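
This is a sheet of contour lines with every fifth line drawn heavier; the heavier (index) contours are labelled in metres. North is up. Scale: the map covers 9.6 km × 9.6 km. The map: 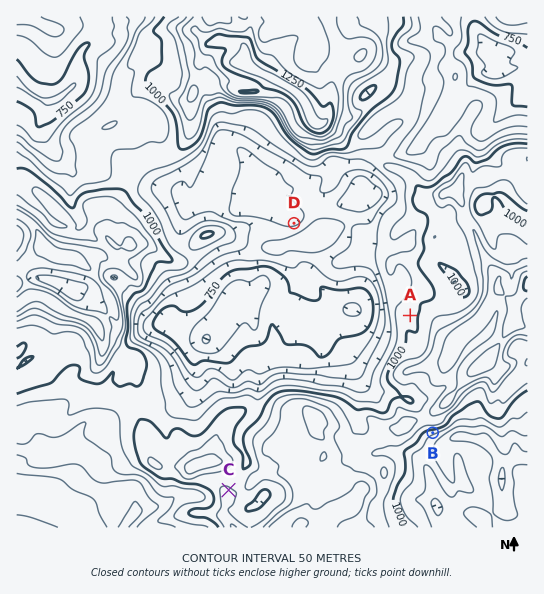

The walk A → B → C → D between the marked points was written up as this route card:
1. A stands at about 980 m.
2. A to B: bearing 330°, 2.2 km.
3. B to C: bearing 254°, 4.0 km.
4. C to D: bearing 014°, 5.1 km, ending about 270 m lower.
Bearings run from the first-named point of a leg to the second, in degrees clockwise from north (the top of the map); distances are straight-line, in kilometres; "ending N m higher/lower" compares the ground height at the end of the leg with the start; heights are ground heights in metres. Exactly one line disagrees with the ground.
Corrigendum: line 2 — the bearing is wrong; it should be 169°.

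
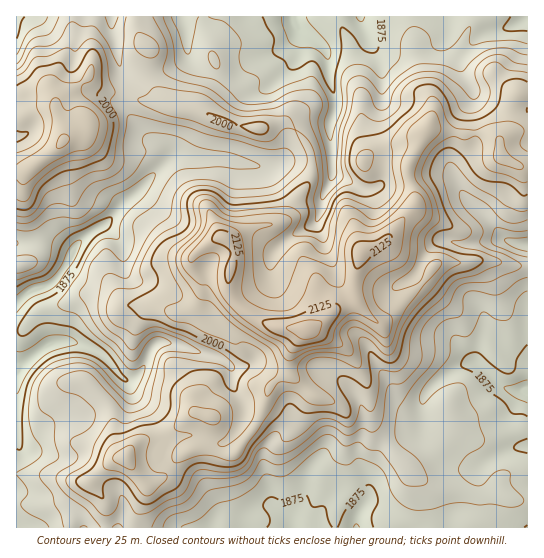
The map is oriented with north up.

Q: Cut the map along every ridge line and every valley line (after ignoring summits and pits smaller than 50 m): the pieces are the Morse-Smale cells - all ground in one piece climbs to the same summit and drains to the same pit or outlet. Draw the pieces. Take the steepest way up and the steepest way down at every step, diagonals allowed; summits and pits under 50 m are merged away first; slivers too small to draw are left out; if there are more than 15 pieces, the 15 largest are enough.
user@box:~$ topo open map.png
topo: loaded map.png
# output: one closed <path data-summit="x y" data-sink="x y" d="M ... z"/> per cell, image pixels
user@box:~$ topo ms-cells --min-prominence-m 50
<path data-summit="306 330" data-sink="17 369" d="M126 95l-3 2 1 13 21 26 18 8 8 7 1 6-41 40-11 9-13 17-20 12-14 17-28-9-29 0 1 285 117 0 3-17 10-20-3-8 5 1 12-5 20-24 10-6 18 0 16 6 6 0 6-4 22-32 10-32 19-16 3-20 14-21-23-2-15-4-21-12-13-13-5-12 5-33-1-7-5-8 28-12 26-4 8-8 7-16 11-13 5-15-1-18-10-16-15-14-8 0-15 5-20-1-17-4-29-15-28-5-24-2z"/><path data-summit="306 330" data-sink="527 391" d="M482 260l-45 4-12 15-43 44-7-2-21-20-17 7-22 19-12 4-12 20-3 20-19 16-6 24-8 16-18 24-6 4-6 0-16-6-18 0-10 6-20 24-16 6 2 6-10 20-2 16 392 1 1-261z"/><path data-summit="306 330" data-sink="294 21" d="M527 16l-391 1 3 18 4 8 5 4-4 18 0 12 4 8 13 12 16 8 24 4 18 11 18 5 26 3 15-5 8 0 15 14 8 12 3 9-1 20-15 21-7 16-8 8-26 4-28 12 5 8 1 7-5 33 5 12 13 13 28 15 36 2 27-21 18-7 0-24 6-24 9-6 15-6 30-36 0-10-7-18 0-11 17-36 8-2 30 7 24-2 10 4 2 4 8-8 2-7 2-19 5-12 2-2 10 0z"/><path data-summit="63 141" data-sink="17 369" d="M89 76l-20 19-10 5-4 7-2-9-6-6-31 1 1 150 36 1 20 8 14-17 20-12 13-17 11-9 41-40-1-6-8-7-18-8-13-15-9-14 0-12-24-7-8-7z"/><path data-summit="306 330" data-sink="527 245" d="M433 128l-8 2-17 36 0 11 7 18 0 10-30 36 3 4 14 15 24 13 13-10 30 0 9-3 49 7 1-100-11-2-14-6-3-5-1-15-8-4-28 0z"/><path data-summit="63 141" data-sink="17 17" d="M111 16l-94 0-1 75 31 1 6 6 2 9 4-7 10-5 20-19 2 5 8 7 24 7 2-17-8-21-1-15-4-11z"/><path data-summit="306 330" data-sink="17 369" d="M386 241l-16 6-9 6-6 24 0 25 23 21 8-3 42-45-26-15z"/><path data-summit="306 330" data-sink="17 17" d="M135 16l-23 1 0 14 4 11 1 15 8 21-1 16 21 7 24 2-21-18-4-8 0-12 4-18-5-4-4-8z"/><path data-summit="306 330" data-sink="17 369" d="M527 93l-9 0-2 2-5 12-3 23-8 11 1 16 20 10 7-1z"/>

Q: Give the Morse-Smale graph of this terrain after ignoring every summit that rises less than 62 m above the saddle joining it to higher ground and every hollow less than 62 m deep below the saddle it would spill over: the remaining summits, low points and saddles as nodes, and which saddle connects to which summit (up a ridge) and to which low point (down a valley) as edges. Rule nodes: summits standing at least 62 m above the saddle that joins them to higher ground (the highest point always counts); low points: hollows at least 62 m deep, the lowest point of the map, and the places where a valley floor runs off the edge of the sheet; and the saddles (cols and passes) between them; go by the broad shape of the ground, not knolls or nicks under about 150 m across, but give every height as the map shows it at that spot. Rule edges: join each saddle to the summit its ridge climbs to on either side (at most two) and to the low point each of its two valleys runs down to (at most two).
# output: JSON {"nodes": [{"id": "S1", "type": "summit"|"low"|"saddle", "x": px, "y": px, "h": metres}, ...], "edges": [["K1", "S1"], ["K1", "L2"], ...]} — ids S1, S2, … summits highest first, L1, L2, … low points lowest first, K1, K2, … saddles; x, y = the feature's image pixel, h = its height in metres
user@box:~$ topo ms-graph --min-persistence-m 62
{"nodes": [
{"id": "S1", "type": "summit", "x": 306, "y": 330, "h": 2164},
{"id": "S2", "type": "summit", "x": 63, "y": 141, "h": 2079},
{"id": "L1", "type": "low", "x": 18, "y": 369, "h": 1828},
{"id": "L2", "type": "low", "x": 295, "y": 23, "h": 1830},
{"id": "L3", "type": "low", "x": 525, "y": 391, "h": 1837},
{"id": "L4", "type": "low", "x": 17, "y": 17, "h": 1862},
{"id": "K1", "type": "saddle", "x": 295, "y": 131, "h": 1975},
{"id": "K2", "type": "saddle", "x": 123, "y": 94, "h": 1971},
{"id": "K3", "type": "saddle", "x": 135, "y": 527, "h": 1964},
{"id": "K4", "type": "saddle", "x": 39, "y": 243, "h": 1912}],
"edges": [["K1", "S1"], ["K1", "L1"], ["K1", "L2"], ["K2", "S1"], ["K2", "S2"], ["K2", "L1"], ["K2", "L4"], ["K3", "S1"], ["K3", "L1"], ["K3", "L3"], ["K4", "S1"], ["K4", "S2"], ["K4", "L1"]]}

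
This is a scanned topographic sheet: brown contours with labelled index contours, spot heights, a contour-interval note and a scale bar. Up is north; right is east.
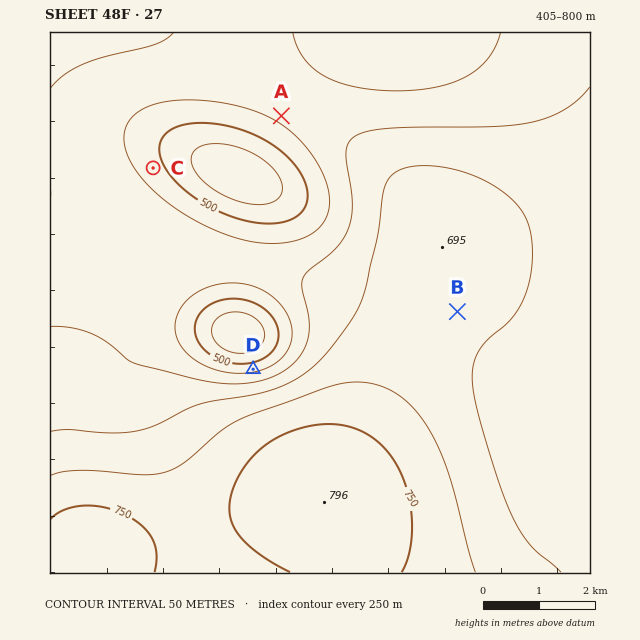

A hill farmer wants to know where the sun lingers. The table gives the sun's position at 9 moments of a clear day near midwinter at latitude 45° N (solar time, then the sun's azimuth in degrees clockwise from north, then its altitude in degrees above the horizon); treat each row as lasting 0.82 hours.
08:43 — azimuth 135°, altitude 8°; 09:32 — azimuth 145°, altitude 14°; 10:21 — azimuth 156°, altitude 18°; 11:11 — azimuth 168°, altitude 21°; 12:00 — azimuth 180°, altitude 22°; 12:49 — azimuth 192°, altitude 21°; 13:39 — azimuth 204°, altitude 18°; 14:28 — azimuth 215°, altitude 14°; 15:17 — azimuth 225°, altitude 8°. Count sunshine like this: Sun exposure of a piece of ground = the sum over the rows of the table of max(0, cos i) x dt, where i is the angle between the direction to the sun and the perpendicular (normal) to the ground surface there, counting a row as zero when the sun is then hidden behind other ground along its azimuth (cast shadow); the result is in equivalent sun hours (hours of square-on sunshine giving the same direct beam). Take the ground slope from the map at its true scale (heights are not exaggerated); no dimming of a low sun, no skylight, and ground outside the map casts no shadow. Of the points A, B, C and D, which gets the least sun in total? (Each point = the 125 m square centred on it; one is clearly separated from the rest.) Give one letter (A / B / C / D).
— D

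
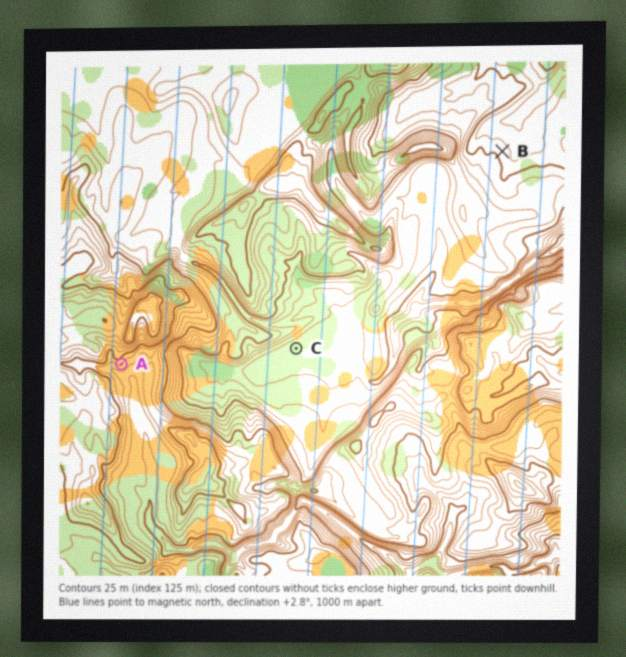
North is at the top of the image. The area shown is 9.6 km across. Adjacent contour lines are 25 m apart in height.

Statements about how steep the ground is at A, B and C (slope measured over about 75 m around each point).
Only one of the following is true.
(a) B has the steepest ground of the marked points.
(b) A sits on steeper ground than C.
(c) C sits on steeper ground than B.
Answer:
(b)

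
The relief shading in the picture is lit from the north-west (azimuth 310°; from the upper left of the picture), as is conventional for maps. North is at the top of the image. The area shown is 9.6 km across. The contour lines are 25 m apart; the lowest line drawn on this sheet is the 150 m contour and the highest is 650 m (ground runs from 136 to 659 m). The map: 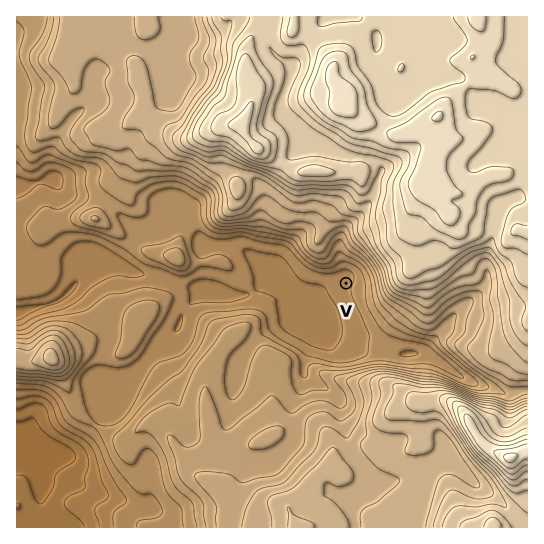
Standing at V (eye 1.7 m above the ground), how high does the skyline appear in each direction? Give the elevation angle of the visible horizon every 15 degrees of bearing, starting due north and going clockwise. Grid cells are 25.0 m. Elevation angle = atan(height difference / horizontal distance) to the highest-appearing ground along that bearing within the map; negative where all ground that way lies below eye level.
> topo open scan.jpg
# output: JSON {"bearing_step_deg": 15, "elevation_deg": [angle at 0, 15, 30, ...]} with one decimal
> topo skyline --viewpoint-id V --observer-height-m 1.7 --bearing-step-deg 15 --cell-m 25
{"bearing_step_deg": 15, "elevation_deg": [8.3, 10.9, 13.1, 14.9, 14.9, 14.9, 14.2, 10.1, 6.2, 5.5, 5.6, 4.9, 3.3, 2.4, 1.9, 2.2, 1.4, 1.7, 0.0, 1.0, 3.6, 7.4, 8.3, 8.4]}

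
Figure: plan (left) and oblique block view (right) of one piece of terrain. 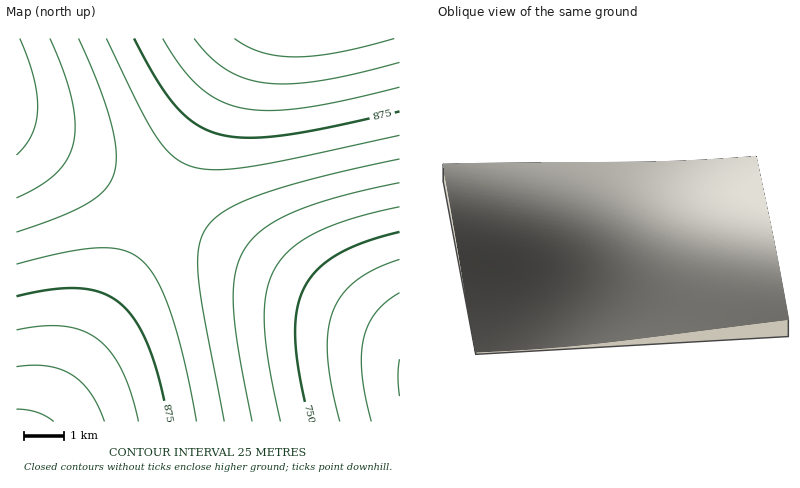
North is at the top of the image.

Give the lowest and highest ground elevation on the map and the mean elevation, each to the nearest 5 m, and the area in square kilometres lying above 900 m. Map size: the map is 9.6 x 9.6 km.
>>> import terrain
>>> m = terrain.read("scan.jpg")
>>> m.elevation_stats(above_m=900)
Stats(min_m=675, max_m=965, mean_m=835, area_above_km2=14.8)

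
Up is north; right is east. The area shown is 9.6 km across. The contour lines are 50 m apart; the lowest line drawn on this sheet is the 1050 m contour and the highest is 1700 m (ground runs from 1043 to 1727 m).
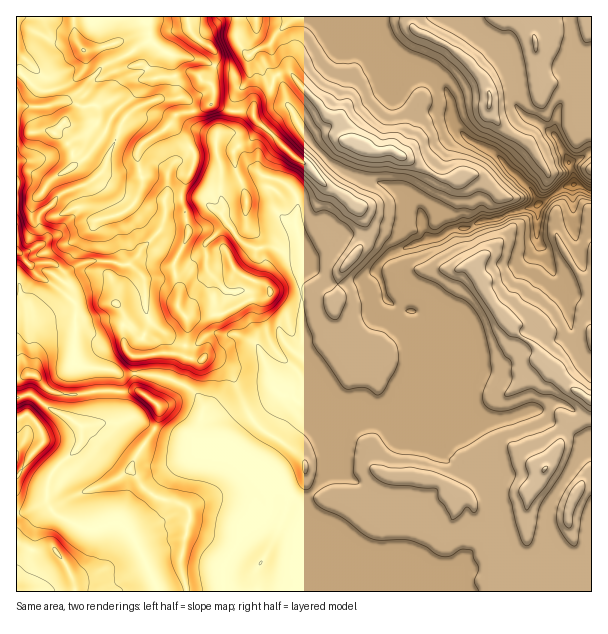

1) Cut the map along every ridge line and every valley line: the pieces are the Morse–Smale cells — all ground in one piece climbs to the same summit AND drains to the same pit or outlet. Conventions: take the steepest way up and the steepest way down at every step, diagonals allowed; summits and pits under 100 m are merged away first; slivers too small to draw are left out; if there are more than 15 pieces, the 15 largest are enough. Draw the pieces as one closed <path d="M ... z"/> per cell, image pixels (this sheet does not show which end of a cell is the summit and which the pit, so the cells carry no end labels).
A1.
<path d="M294 16l-277 0-1 115 17 2 14-3 12 4 14 16 2 14 8-4 21-24 25 12 10 2-1 12 4 15 0 9-8 17-11 9-25 9 0 6 6 9 5 16-1 18 8 18 0 15 8 12 0 30 3 6 7 6 1 16 17 1 22 6 15 8 11 11 4 8-6 30 2 10 6 4 13 1 14 8 32 29 6 12-3 15-10 10-10 4-8 9-12 19-5 9 0 23 2 2 201 0 1-5 12-12-19-15-10-4-12 2-26 14-12 0-18-26-10-10-17-8-11-12-3-15 13-12 10-19 4-24-4-20 17-4 18-10 18 3 18-17 18-4 15-8 16-17 1-24-12-24-10-8-22-3-9-6-7-7-3-15-6-10 2-6 11-12 28-12 12-4 9 0 14-9 18-1 15-8 15-2 10-6 26-6 2-3-4-11-28-25-8-11-28-16-5-4-7 2-8 8-10 19-23 39-12-12-6-4-46-12-23-13-22-23-16-30-4-5-4-16-12-30-1-17 3-6z"/><path d="M575 184l-11 3-28 19-26 6-10 6-15 2-15 8-18 1-14 9-9 0-34 14-6 2-11 12-2 6 6 10 3 15 16 13 18 2 7 2 7 7 12 24 0 11-3 16-19 18-28 8-18 17-18-3-11 8-24 6 4 12-4 32-10 19-13 12 0 8 3 7 11 12 17 8 10 10 18 26 12 0 26-14 12-2 10 4 19 15-12 12 1 5 149-1-6-22-7-14-8-7-9-24 1-17 6-12 18-25 11-20 9-7 0-251z"/><path d="M138 373l-4 1 0 7 6 11-45-1-11 3-24 0-12-4-15-16-7 0-10 4 1 19 13-3 20 15 18 7 14 12 0 12-3 6-23 21-7 12-1 25 9 12 24 12 15 1 18-6 9 3 13 16 22 50 66 0-1-25 17-28 8-9 10-4 10-10 3-7-1-12-5-8-32-29-14-8-13-1-6-4-2-10 6-30-4-8-11-11-24-10z"/><path d="M591 16l-232 0-1 2 37 44 12 5 15 0 17 11 11 18 2 23 5 9 13 12 28 16 8 11 28 25 2 9 4 3 24-17 8-1 2-3 0-7-4-14 22-10z"/><path d="M357 16l-61 0-22 20-3 6 3 23 9 19 5 21 4 5 8 16 8 14 22 23 23 13 46 12 6 4 12 12 23-39 10-19 8-8 6-3-10-12-3-22-12-23-17-11-15 0-12-5-35-41z"/><path d="M47 130l-14 3-17-1 0 119 8 6 15 20 24 15 13 13-2 58 16 5 15 0 17 6 10 0 2-2 0-15-7-6-3-6 0-30-8-12 0-15-8-18 1-18-5-16-6-9 0-6 22-7 14-11 8-17 0-9-4-15 1-12-10-2-25-12-13 16-17 14-1-16-3-4-7-8z"/><path d="M30 394l-14 4 0 193 140 1 1-5-12-27-9-18-13-16-9-3-18 6-15-1-24-12-8-9 0-28 7-12 23-21 3-6 0-12-14-12-18-7z"/><path d="M17 252l-1 125 17-3 15 16 12 4 24 0 11-3 43 0-4-18-12 1-9-4-23-2-16-5 2-58-13-13-24-15-15-20z"/><path d="M591 444l-11 11-8 15-18 25-7 18 3 23 21 33 7 23 14-1z"/><path d="M591 152l-21 10 4 14 0 7 14 9 4-1z"/>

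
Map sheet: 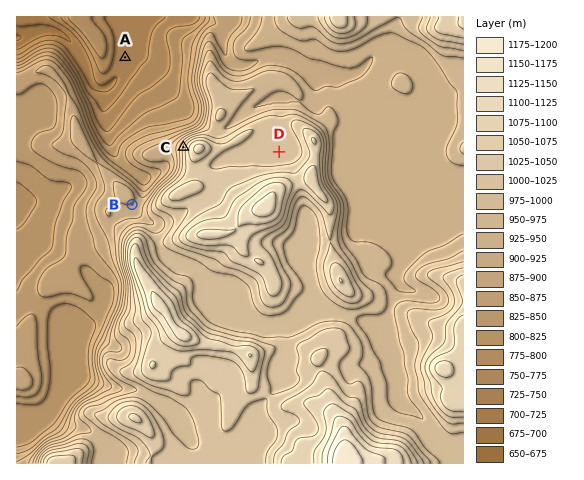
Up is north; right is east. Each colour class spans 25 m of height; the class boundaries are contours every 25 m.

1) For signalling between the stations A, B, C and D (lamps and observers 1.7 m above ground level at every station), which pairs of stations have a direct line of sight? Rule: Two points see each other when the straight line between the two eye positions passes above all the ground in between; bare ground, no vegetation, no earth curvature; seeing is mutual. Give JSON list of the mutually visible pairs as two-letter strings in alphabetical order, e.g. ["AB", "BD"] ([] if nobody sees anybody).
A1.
["AC", "BC"]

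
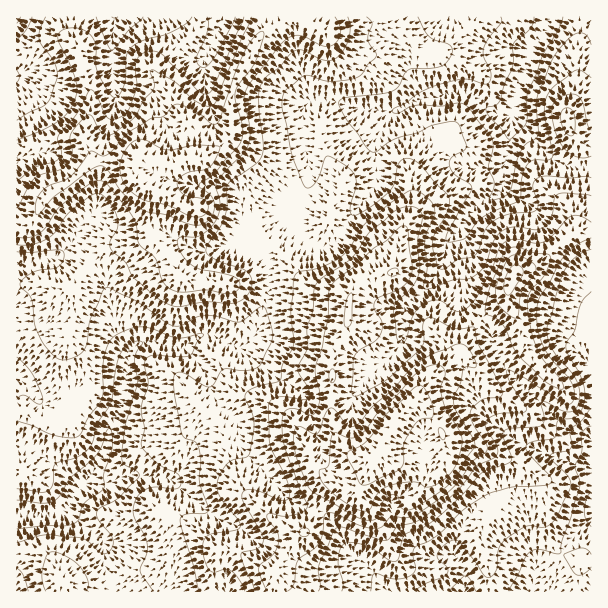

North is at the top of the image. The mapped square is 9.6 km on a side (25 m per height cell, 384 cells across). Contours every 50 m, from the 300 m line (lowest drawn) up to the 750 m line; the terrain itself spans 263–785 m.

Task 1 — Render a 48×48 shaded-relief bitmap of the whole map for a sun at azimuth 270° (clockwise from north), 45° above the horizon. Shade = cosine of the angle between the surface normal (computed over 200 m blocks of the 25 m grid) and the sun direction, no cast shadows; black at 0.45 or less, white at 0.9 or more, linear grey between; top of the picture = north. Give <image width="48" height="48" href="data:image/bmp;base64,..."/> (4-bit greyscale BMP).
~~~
<image width="48" height="48" href="data:image/bmp;base64,Qk32BAAAAAAAAHYAAAAoAAAAMAAAADAAAAABAAQAAAAAAIAEAAATCwAAEwsAABAAAAAAAAAAAAAAABEREQAiIiIAMzMzAERERABVVVUAZmZmAHd3dwCIiIgAmZmZAKqqqgC7u7sAzMzMAN3d3QDu7u4A////AMy5h3iZmZq7mc7JdmZWZnd2Zmm5ZXmZmMy5h3iqmZrMmc3JdlVWZ5l2dmm5ZXmZmLupd3mqqprMqry6hlRWeahVZnqoZniZmaqYd3mqu6rMuZq7qFNGiqZFZpuXZniYmamHh4q6u6q7qZrMymI3mYRGZYqXZ3h3eJmImruru5qpmrzLumRpqFRVVWmYd4hlVZmZrMqrupmZq8y5mZibpkdzI1eYh4hkM5l2m7q8uoibzMuHnLu7lEmlECWIiIh0IplkWau8uYm8zKl4zty6lkepUQFYiIh0IYhlV6uruqvMy5iK3turqGZ4hQAmiIhkIYd3ZYvLq6q7upms7sq7uYd3lxAVd3VERIiJhVrcqqmrupq87arLqYdomEEjNFVnU5mZhTjduqqaqZvN7Jq5q5d4mFIRJXd1MqqZhTbMurqZqZvd2puXvbholzATZ4dTM5mZlzWtuqqpmavdyJuGvdp3dBJGeHVWQYiZmFONyqqpmavLl6yHrNyoUiVnh1aZIJmZmXNc27qYmqqpic2Wis3JQ0Z4ZGq4AKqpmXNb3LqIqpmarN2FeazaZVaGNqujALqpiGRb3Kh5qYmrzNyFeJvMlldjWbpQAqqph1RayoiamIqrzNyWeIm8qIdEm6UBRqqph1VXqpqqmZqrzdynd2esupY2u3EEeKqph2Z3iqiJqpmrzdy5dlasuYdYu1AmiKqZl2eImqhomYibzMzJdlWsp3mZuTFGeKqpl2eZqqh3iHebzM3KZVSbl4rMthJFeKqpl2eau6mIiFV6vM3KdmRZmIrexBJFeKqpl3iqu7mImFNqu8zKh4YjeZrf5hIjaKqZqYiru6mIh1V5uqvLqZcgOKrP+jECV6qaqpmruqhmZneJmIq8y6gwFqrP+1QyRnd5qqqrqodmZ4mZiIms3KlABprO6WeFRHVGiqq7uYh1RomYiJmb3LlQBIvduHm6dpc0aaq8uZmEFImIiamJzLpyAlrMqInLmLlTV5rMuaukAWiIiamHq8uFMjarqZvLmMt0RYvdupmEAWiIiZmHesuXVERpq8zKiNyoVHztqHZVI3h4iJmXaLynZmZWndypiMyql3vriHZlM2d3iJmYZ6ynVmdljduIiburypvLiIiGIUZ3eJmXZ6uXZndljcmamaqs3JrLl4mYUyRWZ5mHeKqXeIhkfLq8qaqs24nLl4mYlyFGaJh3eJmYiIhkarzdl6q82me7qJmXmTE2aJhneImZmYdUac79dJqs3Gasyqp2mkFGaJhmd3mqmYU1ed/8Ypmr3HWdyqhWukJVZ4h3eHiJiYZned/rZKqqzHWty5ZHzFNWZ4iIiHdneIiXWN7ahrqry2at24VI3oJGd4mIh3dnd3mWR73LmKqsyla+2VVozsUlZ5mHd3d4iHd2VZ3bmJq8yEa9uGZ4vulDWJl2eHd4iHZmZYzbmKu8t0WsqYh3rutkWKlUV3eIiHZmZnrLmMzLl0WrqaqGjO2XaKlSR4d3eIh2Zmi8qN3Kl1Wbqqqoe+65iIdDV3d3eJmHd1WsqQ=="/>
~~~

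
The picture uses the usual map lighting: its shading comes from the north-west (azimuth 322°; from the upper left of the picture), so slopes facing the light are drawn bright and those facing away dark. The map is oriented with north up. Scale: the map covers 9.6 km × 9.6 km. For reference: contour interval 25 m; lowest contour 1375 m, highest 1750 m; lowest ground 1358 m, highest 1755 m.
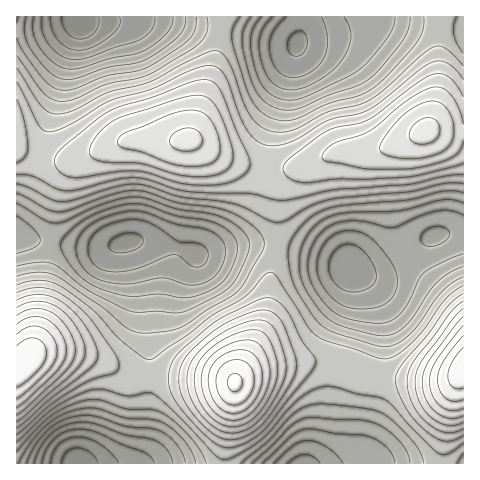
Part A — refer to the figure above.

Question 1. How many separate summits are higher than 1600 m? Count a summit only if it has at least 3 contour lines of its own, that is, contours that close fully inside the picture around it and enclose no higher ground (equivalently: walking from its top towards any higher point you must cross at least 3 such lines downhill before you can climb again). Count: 2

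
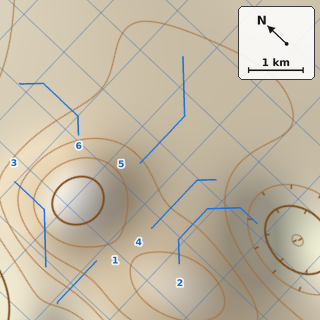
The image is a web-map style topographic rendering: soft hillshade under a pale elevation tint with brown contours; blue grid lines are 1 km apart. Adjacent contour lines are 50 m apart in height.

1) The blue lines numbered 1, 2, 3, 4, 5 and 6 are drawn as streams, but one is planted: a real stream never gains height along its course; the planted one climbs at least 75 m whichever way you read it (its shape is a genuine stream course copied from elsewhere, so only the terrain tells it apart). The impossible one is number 3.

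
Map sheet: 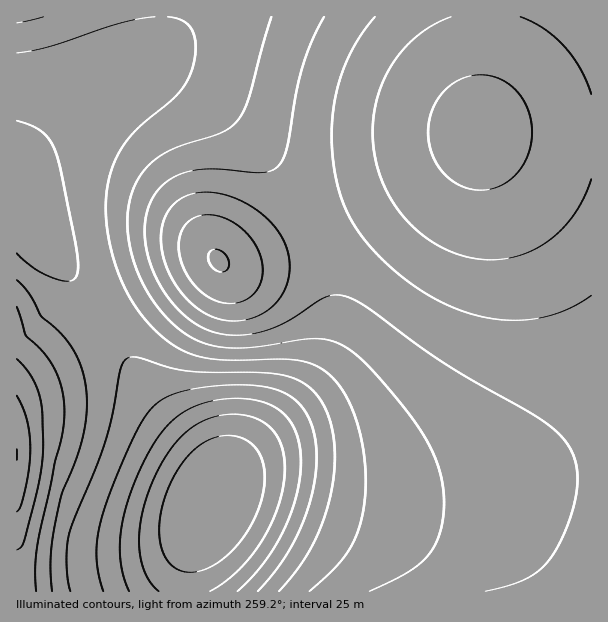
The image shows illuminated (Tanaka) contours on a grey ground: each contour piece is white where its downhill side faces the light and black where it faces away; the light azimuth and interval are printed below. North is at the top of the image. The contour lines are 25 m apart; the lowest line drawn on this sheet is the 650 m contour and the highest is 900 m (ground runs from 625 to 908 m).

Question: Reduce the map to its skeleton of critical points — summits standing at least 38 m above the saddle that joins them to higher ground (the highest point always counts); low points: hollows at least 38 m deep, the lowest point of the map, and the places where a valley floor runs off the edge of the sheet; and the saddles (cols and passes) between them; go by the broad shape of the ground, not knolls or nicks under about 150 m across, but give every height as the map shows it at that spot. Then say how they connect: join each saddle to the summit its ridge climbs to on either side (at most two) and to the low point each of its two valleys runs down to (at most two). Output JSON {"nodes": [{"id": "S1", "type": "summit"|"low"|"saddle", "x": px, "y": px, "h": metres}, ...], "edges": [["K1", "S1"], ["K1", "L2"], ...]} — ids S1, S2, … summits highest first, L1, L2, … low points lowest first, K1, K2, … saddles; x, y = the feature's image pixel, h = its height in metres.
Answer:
{"nodes": [
{"id": "S1", "type": "summit", "x": 479, "y": 132, "h": 908},
{"id": "S2", "type": "summit", "x": 219, "y": 261, "h": 902},
{"id": "S3", "type": "summit", "x": 17, "y": 455, "h": 875},
{"id": "L1", "type": "low", "x": 206, "y": 501, "h": 625},
{"id": "K1", "type": "saddle", "x": 314, "y": 230, "h": 839},
{"id": "K2", "type": "saddle", "x": 102, "y": 321, "h": 756}],
"edges": [["K1", "S1"], ["K1", "S2"], ["K1", "L1"], ["K2", "S2"], ["K2", "S3"], ["K2", "L1"]]}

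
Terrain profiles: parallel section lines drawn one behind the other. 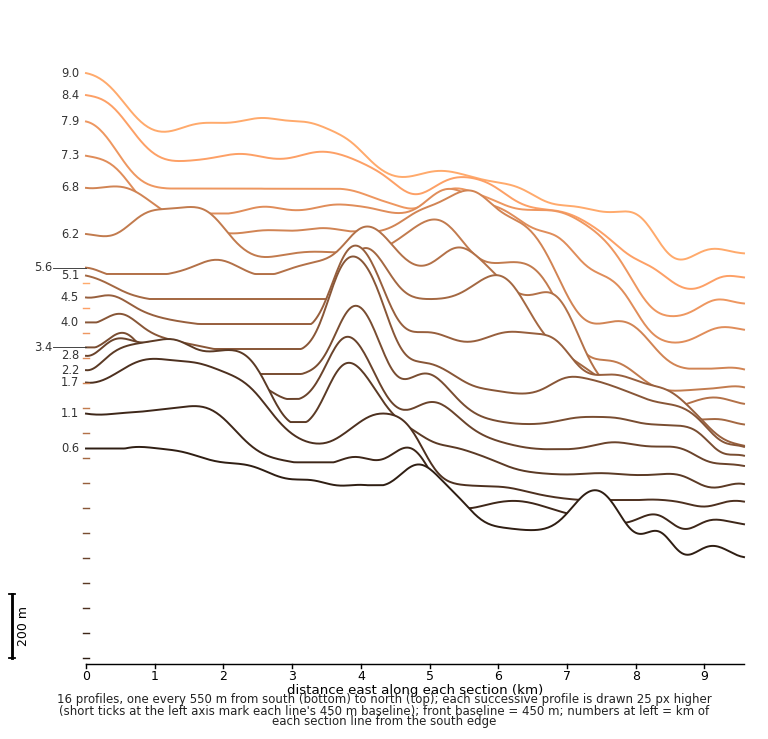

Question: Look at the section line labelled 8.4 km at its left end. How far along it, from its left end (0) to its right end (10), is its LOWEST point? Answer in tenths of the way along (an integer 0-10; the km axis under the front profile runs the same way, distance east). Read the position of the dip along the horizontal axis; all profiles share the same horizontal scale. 9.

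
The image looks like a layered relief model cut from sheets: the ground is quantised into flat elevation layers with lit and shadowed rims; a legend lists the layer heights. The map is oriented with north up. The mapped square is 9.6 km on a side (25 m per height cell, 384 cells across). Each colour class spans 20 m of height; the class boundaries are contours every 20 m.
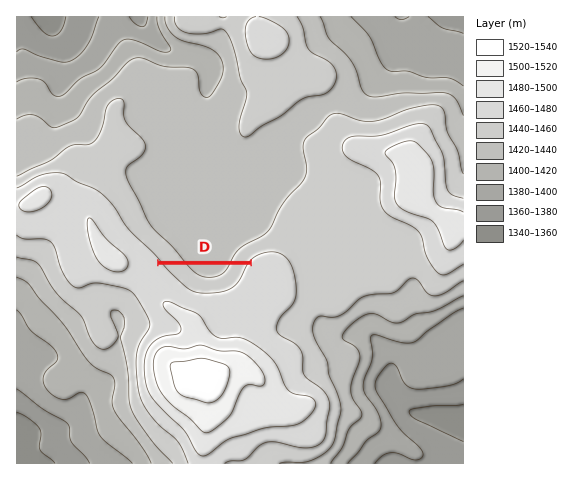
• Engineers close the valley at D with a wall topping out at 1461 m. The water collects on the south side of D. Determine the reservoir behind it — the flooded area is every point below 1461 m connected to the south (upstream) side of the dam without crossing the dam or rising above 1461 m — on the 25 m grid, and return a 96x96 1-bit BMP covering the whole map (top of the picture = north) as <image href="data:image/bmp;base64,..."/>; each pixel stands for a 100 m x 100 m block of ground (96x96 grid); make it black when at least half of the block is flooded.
<image width="96" height="96" href="data:image/bmp;base64,Qk2+BAAAAAAAAD4AAAAoAAAAYAAAAGAAAAABAAEAAAAAAIAEAAATCwAAEwsAAAIAAAAAAAAA////AAAAAAAAAAAAAAAAAAAAAAAAAAAAAAAAAAAAAAAAAAAAAAAAAAAAAAAAAAAAAAAAAAAAAAAAAAAAAAAAAAAAAAAAAAAAAAAAAAAAAAAAAAAAAAAAAAAAAAAAAAAAAAAAAAAAAAAAAAAAAAAAAAAAAAAAAAAAAAAAAAAAAAAAAAAAAAAAAAAAAAAAAAAAAAAAAAAAAAAAAAAAAAAAAAAAAAAAAAAAAAAAAAAAAAAAAAAAAAAAAAAAAAAAAAAAAAAAAAAAAAAAAAAAAAAAAAAAAAAAAAAAAAAAAAAAAAAAAAAAAAAAAAAAAAAAAAAAAAAAAAAAAAAAAAAAAAAAAAAAAAAAAAAAAAAAAAAAAAAAAAAAAAAAAAAAAAAAAAAAAAAAAAAAAAAAAAAAAAAAAAAAAAAAAAAAAAAAAAAAAAAAAAAAAAAAAAAAAAAAAAAAAAAAAAAAAAAAAAAAAAAAAAAAAAAAAAAAAAAAAAAAAAAAAAAAAAAAAAAAAAAAAAAAAAAAAAAAAAAAAAAAAAAAAAAAAAAAAAAAAAAAAAAAAAAAAAAAAAAAAAAAAAAAAAAAAAAAAAAAAAAAAAAAAeAAAAAAAAAAAAAAB/wAAAAAAAAAAAAAH/4AAAAAAAAAAAAAP/8AAAAAAAAAAAAAf/+AAAAAAAAAAAAA//+AAAAAAAAAAAAB//+AAAAAAAAAAAAAAAAAAAAAAAAAAAAAAAAAAAAAAAAAAAAAAAAAAAAAAAAAAAAAAAAAAAAAAAAAAAAAAAAAAAAAAAAAAAAAAAAAAAAAAAAAAAAAAAAAAAAAAAAAAAAAAAAAAAAAAAAAAAAAAAAAAAAAAAAAAAAAAAAAAAAAAAAAAAAAAAAAAAAAAAAAAAAAAAAAAAAAAAAAAAAAAAAAAAAAAAAAAAAAAAAAAAAAAAAAAAAAAAAAAAAAAAAAAAAAAAAAAAAAAAAAAAAAAAAAAAAAAAAAAAAAAAAAAAAAAAAAAAAAAAAAAAAAAAAAAAAAAAAAAAAAAAAAAAAAAAAAAAAAAAAAAAAAAAAAAAAAAAAAAAAAAAAAAAAAAAAAAAAAAAAAAAAAAAAAAAAAAAAAAAAAAAAAAAAAAAAAAAAAAAAAAAAAAAAAAAAAAAAAAAAAAAAAAAAAAAAAAAAAAAAAAAAAAAAAAAAAAAAAAAAAAAAAAAAAAAAAAAAAAAAAAAAAAAAAAAAAAAAAAAAAAAAAAAAAAAAAAAAAAAAAAAAAAAAAAAAAAAAAAAAAAAAAAAAAAAAAAAAAAAAAAAAAAAAAAAAAAAAAAAAAAAAAAAAAAAAAAAAAAAAAAAAAAAAAAAAAAAAAAAAAAAAAAAAAAAAAAAAAAAAAAAAAAAAAAAAAAAAAAAAAAAAAAAAAAAAAAAAAAAAAAAAAAAAAAAAAAAAAAAAAAAAAAAAAAAAAAAAAAAAAAAAAAAAAAAAAAAAAAAAAAAAAAAAAAAAAAAAAAAAAAAAAAAAAAAAAAAAAAAAAAAAAAAAAAAAAAAAAAAAAAAAAAAAAAAAAAAAAAAAAAAAAAAAAAAA="/>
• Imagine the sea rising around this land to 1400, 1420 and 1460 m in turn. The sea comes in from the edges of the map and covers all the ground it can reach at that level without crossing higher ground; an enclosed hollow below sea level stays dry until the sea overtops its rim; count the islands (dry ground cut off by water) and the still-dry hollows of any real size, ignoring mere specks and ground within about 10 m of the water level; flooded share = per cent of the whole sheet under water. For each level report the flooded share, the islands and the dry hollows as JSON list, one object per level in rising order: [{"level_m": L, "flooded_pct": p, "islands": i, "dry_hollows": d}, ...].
[{"level_m": 1400, "flooded_pct": 17, "islands": 0, "dry_hollows": 0}, {"level_m": 1420, "flooded_pct": 27, "islands": 0, "dry_hollows": 0}, {"level_m": 1460, "flooded_pct": 75, "islands": 0, "dry_hollows": 0}]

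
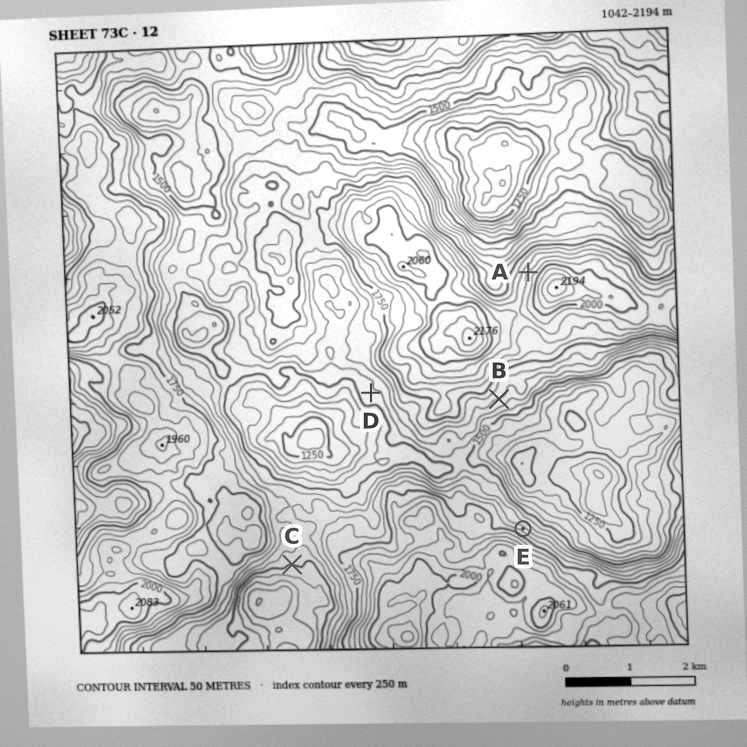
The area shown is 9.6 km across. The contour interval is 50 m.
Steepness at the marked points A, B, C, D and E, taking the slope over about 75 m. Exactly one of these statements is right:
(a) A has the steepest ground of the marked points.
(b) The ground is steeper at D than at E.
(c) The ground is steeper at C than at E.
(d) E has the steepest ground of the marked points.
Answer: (d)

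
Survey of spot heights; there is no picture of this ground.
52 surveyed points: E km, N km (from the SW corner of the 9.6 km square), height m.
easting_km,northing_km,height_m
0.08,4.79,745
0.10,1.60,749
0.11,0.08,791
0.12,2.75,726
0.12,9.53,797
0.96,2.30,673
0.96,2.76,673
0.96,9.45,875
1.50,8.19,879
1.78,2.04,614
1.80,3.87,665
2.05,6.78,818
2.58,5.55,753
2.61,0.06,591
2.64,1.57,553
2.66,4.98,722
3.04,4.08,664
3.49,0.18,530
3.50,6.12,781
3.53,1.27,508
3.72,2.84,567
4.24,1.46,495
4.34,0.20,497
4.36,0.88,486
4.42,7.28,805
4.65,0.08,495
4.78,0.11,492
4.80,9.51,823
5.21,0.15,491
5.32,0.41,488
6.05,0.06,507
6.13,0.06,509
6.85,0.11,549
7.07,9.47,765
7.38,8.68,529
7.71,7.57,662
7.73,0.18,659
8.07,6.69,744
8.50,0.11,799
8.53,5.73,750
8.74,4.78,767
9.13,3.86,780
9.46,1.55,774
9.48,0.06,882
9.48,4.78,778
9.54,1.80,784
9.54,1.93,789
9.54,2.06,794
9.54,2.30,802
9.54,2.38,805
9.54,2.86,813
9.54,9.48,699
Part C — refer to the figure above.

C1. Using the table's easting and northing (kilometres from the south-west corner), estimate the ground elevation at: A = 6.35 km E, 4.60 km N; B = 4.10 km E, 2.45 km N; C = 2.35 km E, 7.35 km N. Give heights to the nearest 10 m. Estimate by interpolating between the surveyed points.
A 700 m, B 540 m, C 840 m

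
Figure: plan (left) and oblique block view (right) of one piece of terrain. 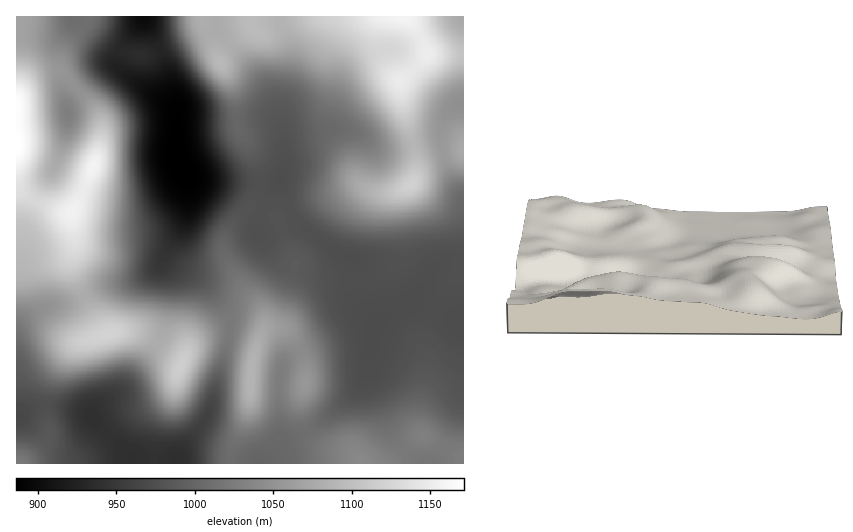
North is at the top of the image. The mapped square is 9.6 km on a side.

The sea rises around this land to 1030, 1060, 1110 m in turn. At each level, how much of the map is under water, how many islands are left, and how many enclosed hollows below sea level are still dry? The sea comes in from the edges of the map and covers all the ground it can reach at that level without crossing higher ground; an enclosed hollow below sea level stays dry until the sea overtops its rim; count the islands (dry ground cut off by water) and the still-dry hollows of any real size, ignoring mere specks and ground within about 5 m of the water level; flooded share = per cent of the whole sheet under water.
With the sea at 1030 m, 60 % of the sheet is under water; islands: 1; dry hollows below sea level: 0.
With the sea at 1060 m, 72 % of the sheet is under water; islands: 1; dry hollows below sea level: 0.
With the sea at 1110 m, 90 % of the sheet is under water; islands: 3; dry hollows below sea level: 0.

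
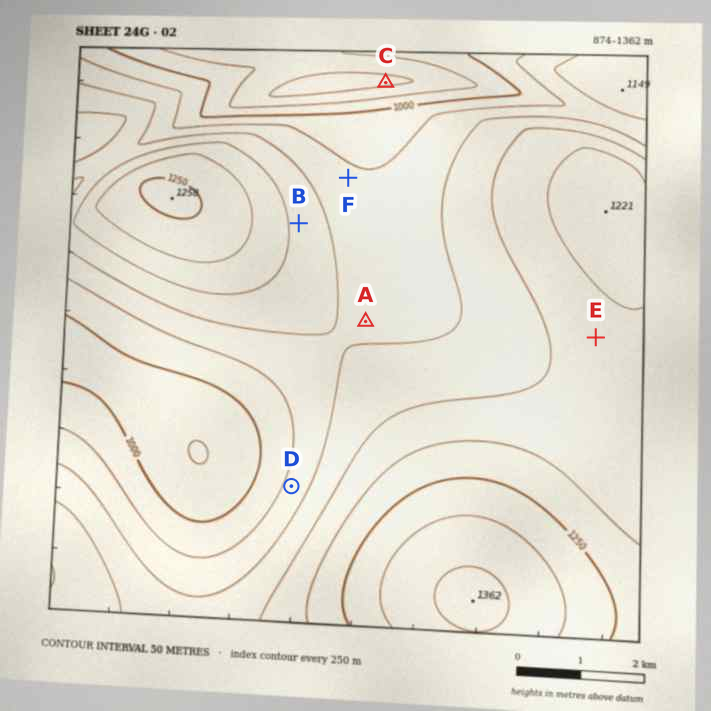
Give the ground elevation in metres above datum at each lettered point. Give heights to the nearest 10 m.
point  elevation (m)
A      1090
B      1140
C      890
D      1070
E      1180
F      1060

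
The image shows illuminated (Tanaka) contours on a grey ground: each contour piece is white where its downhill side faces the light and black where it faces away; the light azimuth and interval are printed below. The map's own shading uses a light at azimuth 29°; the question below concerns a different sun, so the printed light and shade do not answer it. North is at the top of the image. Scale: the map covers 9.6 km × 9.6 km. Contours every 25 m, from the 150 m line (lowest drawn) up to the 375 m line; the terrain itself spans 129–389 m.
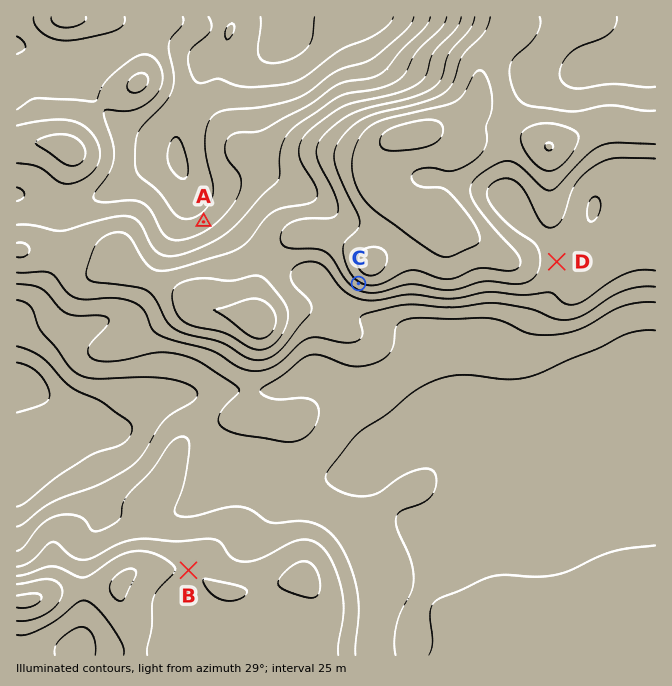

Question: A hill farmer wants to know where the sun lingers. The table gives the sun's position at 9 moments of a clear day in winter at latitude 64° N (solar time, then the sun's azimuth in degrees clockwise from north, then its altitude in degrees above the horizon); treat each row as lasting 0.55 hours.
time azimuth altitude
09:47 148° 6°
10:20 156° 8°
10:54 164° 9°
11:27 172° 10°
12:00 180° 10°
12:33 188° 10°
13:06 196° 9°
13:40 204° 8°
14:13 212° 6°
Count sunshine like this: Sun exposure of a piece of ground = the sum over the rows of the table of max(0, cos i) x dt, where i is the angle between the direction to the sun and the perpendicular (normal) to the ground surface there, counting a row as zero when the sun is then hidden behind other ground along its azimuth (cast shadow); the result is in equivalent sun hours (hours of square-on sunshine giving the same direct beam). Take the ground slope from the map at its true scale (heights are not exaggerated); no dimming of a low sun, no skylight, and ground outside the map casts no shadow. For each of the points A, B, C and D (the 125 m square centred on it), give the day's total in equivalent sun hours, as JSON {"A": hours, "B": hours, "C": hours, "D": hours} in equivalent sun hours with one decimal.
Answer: {"A": 0.4, "B": 0.7, "C": 1.5, "D": 0.8}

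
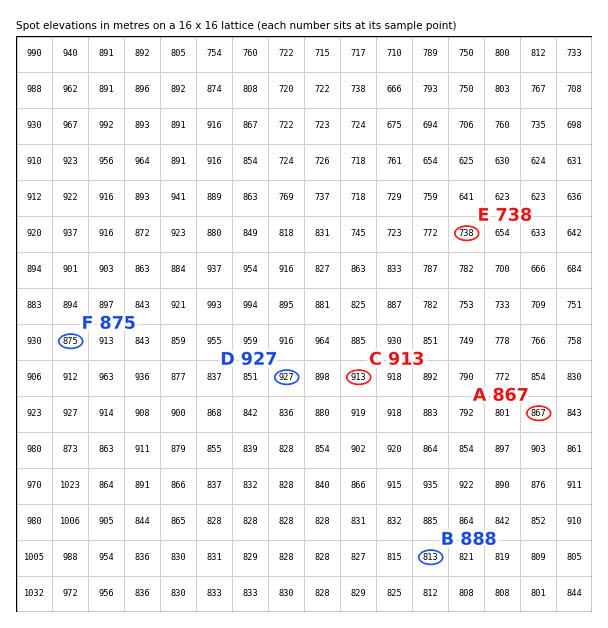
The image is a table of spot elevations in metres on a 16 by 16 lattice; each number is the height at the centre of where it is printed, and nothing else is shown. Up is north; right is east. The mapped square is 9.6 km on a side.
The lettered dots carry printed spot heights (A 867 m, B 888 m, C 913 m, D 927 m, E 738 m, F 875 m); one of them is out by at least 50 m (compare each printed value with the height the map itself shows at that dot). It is B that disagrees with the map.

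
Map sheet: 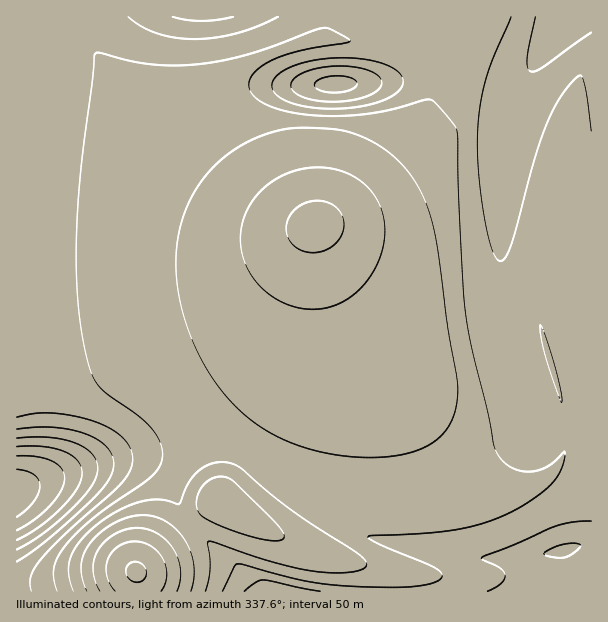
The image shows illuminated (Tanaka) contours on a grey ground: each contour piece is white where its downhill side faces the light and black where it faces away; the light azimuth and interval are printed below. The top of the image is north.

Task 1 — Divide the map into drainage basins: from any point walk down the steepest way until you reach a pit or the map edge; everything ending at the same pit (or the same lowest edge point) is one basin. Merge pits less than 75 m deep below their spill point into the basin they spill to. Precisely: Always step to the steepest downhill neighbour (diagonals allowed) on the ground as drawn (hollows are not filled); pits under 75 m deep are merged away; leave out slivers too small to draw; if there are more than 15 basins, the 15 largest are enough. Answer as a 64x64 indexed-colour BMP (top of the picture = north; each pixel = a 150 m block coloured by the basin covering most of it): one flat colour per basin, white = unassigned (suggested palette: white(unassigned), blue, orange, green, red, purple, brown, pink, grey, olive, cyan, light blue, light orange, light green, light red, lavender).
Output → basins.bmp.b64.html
<image width="64" height="64" href="data:image/bmp;base64,Qk12CAAAAAAAAHYAAAAoAAAAQAAAAEAAAAABAAQAAAAAAAAIAAATCwAAEwsAABAAAAAAAAAA////ALR3HwAOf/8ALKAsACgn1gC9Z5QAS1aMAMJ34wB/f38AIr28AM++FwDox64AeLv/AIrfmACWmP8A1bDFABERERERERFmZmZmZmZmZmZmZmZmZmMzMzMzMzMzMzMzEREREREREWZmZmZmZmZmZmZmZmZmYzMzMzMzMzMzMzMRERERERERZmZmZmZmZmZmZmZmZmMzMzMzMzMzMzMzMxEREREREREWZmZmZmZmZmZmZmMzMzMzMzMzMzMzMzMzERERERERERFmZmZmZmZmZmMzMzMzMzMzMzMzMzMzMzMRERERERERERZmZmZmZmZjMzMzMzMzMzMzMzMzMzMzMxEREREREREREWZmZmZmYzMzMzMzMzMzMzMzMzMzMzMzERERERERERERFmZmZmMzMzMzMzMzMzMzMzMzMzMzMzMRERERERERERERZmZjMzMzMzMzMzMzMzMzMzMzMzMzMxEREREREREREREWZjMzMzMzMzMzMzMzMzMzMzMzMzMzERERERERERERERETMzMzMzMzMzMzMzMzMzMzMzMzMzMRERERERERERERERMzMzMzMzMzMzMzMzMzMzMzMzMzMxERERERERERERERETMzMzMzMzMzMzMzMzMzMzIjMzMzERERERERERERERERMzMzMzMzMzMzMzMzMzMyIiIjMzMRERERERERERERERETMzMzMzMzMzMzMzMzMiIiIiIzMxEREREREREREREREREzMzMzMzMzMzMzMzMiIiIiIiMzERERERERERERERERETMzMzMzMzMzMzMzMiIiIiIiIiIREREREREREREREREREzMzMzMzMzMzMzMiIiIiIiIiIhERERERERERERERERERMzMzMzMzMzMzMiIiIiIiIiIiEREREREREREREREREREzMzMzMzMzMzIiIiIiIiIiIiIRERERERERERERERERERMzMzMzMzMzIiIiIiIiIiIiIhEREREREREREREREREREzMzMzMzMzIiIiIiIiIiIiIiERERERERERERERERERERMzMzMzMzIiIiIiIiIiIiIiIRERERERERERERERERERETMzMzMzIiIiIiIiIiIiIiIhERERERERERERERERERERMzMzMzIiIiIiIiIiIiIiIiERERERERERERERERERERETMzMzIiIiIiIiIiIiIiIiIRERERERERERERERERERERMzMzIiIiIiIiIiIiIiIiIhEREREREREREREREREREREzMzIiIiIiIiIiIiIiIiIiERERERERERERERERERERETMzMiIiIiIiIiIiIiIiIiIREREREREREREREREREREREzMiIiIiIiIiIiIiIiIiIhERERERERERERERERERERETMyIiIiIiIiIiIiIiIiIiERERERERERERERERERERERMzIiIiIiIiIiIiIiIiIiIREREREREREREREREREREREzIiIiIiIiIiIiIiIiIiIhERERERERERERERERERERETMiIiIiIiIiIiIiIiIiIiERERERERERERERERERERERMyIiIiIiIiIiIiIiIiIiIREREREREREREREREREREREyIiIiIiIiIiIiIiIiIiIhERERERERERERERERERERETIiIiIiIiIiIiIiIiIiIiERERERERERERERERERERERMiIiIiIiIiIiIiIiIiIiIREREREREREREREREREREREyIiIiIiIiIiIiIiIiIiIhERERERERERERERERERERESIiIiIiIiIiIiIiIiIiIiERERERERERERERERERERERIiIiIiIiIiIiIiIiIiIiIRERERERERERERERERERFVREIiIiIiIiIiIiIiIiIiIhERERERERERERERERERVVRERCIiIiIiIiIiIiIiIiIiERERERERERERERERERVVREREQiIiIiIiIiIiIiIiIiIREREREREREREREREVVVREREREIiIiIiIiIiIiIiIiIhEREREREREREREREVVVRERERERCIiIiIiIiIiIiIiIiEREREREREREREREVVVVEREREREQiIiIiIiIiIiIiIiIREREREREREREREVVVVERERERERCIiIiIiIiIiIiIiIhEREREREREREREVVVVEREREREREQiIiIiIiIiIiIiIiEREREREREREREVVVVUREREREREREIiIiIiIiIiIiIiIREREREREREREVVVVURERERERERERCIiIiIiIiIiIiIhERERERERERERVVVVREREREREREREQiIiIiIiIiIiIiERERERERERERVVVVREREREREREREREIiIiIiIiIiIiIRERERERERERVVVVVEREREREREREREQiIiIiIiIiIiIhERERERERERVVVVVUREREREREREREREIiIiIiIiIiIiERERERERERVVVVVURERERERERERERERCIiIiIiIiIiIREREREREVVVVVVVVEREREREREREREREIiIiIiIiIiIhEREREREVVVVVVVVUREREREREREREREQiIiIiIiIiIiERERERFVVVVVVVVVVUREREREREREREQiIiIiIiIiIiIRERERFVVVVVVVVVVVVUREREREREREQiIiIiIiIiIiIhERERFVVVVVVVVVVVVVVURERERERCIiIiIiIiIiIiIiERERFVVVVVVVVVVVVVVVVVVSIiIiIiIiIiIiIiIiIiIRERFVVVVVVVVVVVVVVVVVVVIiIiIiIiIiIiIiIiIiIhEREVVVVVVVVVVVVVVVVVVVVSIiIiIiIiIiIiIiIiIi"/>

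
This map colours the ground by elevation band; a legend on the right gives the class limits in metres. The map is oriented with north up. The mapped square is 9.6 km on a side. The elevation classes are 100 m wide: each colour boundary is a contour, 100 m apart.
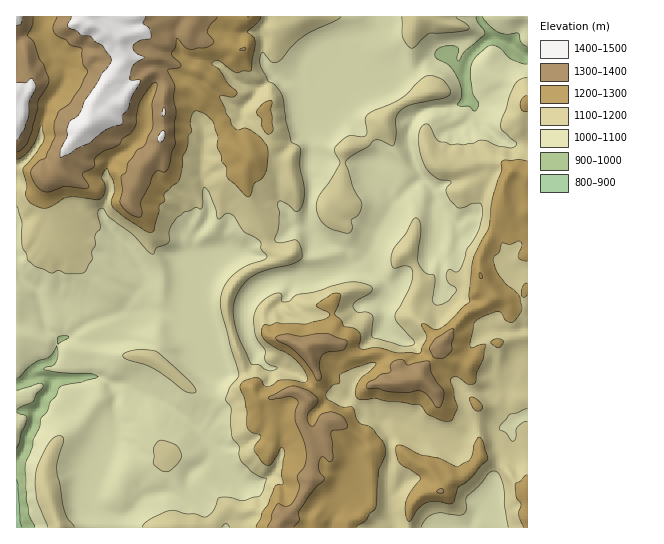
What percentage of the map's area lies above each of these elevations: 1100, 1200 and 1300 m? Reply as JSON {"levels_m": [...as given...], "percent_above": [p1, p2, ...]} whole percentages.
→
{"levels_m": [1100, 1200, 1300], "percent_above": [57, 29, 11]}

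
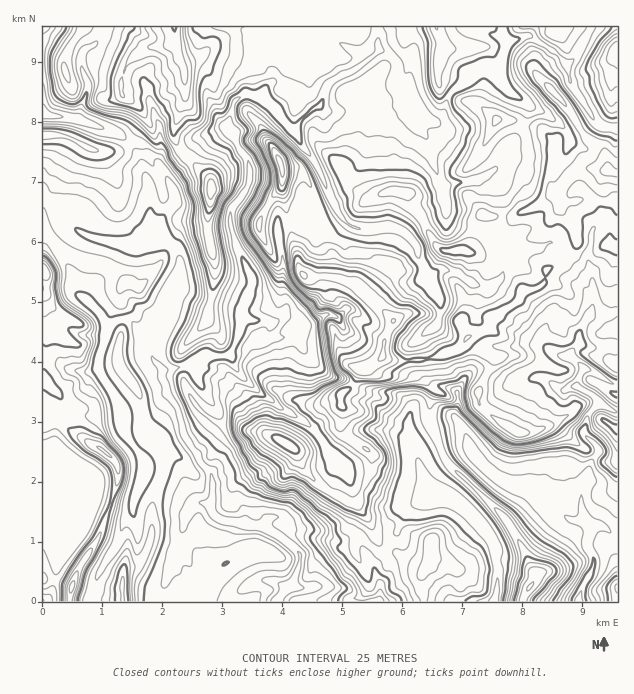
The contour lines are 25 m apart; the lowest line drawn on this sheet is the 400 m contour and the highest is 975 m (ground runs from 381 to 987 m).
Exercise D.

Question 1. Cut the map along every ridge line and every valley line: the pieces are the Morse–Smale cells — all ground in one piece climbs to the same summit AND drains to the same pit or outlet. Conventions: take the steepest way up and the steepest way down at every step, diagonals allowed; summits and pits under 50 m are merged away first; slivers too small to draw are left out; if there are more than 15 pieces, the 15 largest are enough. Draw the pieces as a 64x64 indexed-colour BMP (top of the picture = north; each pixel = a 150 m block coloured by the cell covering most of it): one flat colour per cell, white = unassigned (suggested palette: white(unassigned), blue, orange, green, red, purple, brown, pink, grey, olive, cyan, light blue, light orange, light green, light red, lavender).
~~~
<image width="64" height="64" href="data:image/bmp;base64,Qk12CAAAAAAAAHYAAAAoAAAAQAAAAEAAAAABAAQAAAAAAAAIAAATCwAAEwsAABAAAAAAAAAA////ALR3HwAOf/8ALKAsACgn1gC9Z5QAS1aMAMJ34wB/f38AIr28AM++FwDox64AeLv/AIrfmACWmP8A1bDFAAAAAAAAAAMzMzMzMzNEREREREAAAO7u7u4AAN3d3QAAAAAAAAAAADMzMzMzMzREREREQAAA7u7u7gAA3d3dAAAAAAAAAAAAMzMzMzMzM0RERERAAADu7u7u4AAN3d3QAAAAAAAAAAAzMzMzMzMzREREREAAAO7u7u7gAA3d3dAAAAAAAAAAAAMzMzMzMzM0REREQAAO7u7u7gAA3d3d0AAAAAAAAAAAAzMzMzMzM0REREREDu7u7u7uAADd3d3QAAAAAAAAAAADMzMzMzM0RERERETu7u7u7u4ADd3d3dAAAAAAAAAAAAAzMzMzM0REREREQA7u7u7u7gAN3d3d0AAAAAAAAAAAADMzMzNERERERERAAO7u7u7gAN3d3d3QAAAAAAAAAAAAMzRERERERERERAAA7u7u7gAN3d3ddwAAAAAAAAAAAAADNERERERERERAAAAO7u7gAN3d3dd3AAAAAAAAAAAAAAM0REREREREREAAAAAO4AAN3d3dd3cAAAAAAAAAAAAAMzREREREREREQAAAAAAAAN3d3Xd3dwAAAAAAAAAAAAMzNEREREREREQAAAAAAAAN3dd3d3d3AAAAAAAAAAAzMzM0RERERERERAAAAAAAAN3dd3d3d3dwAAAAAAAAAzMzM0RERERERERAAAAAAAAN3dd3d3d3d3AAAAAAAAADMzM0RERERERERBAAAAAAAA3dd3d3d3d3dwAAAAAAADMzM0RERERERERBEQAAAAAAAAd3d3d3d3dwAAAAAAADMzMzREREREREREERAAAAAAAAB3d3d3d3dwAAAAAAAAMzMzM0REREREREERAAAAAAAAAHd3d3d3d3AAAAAAAAAzMzMzNERERERBEREAAAAAAAAHd3d3d3d3dwAAC7u7szMzMzMzRERERBEREQAAAAAAAAd3d3d3d3d3AHALu7uzMzMzMzNEREQRERERAAAAAAAAB3d3d3d3d3d3cLu7u7MzMzMzNEREQREREREQAAAAAAEQAHd3d3d3d3cLu7u7MzMzMzNEREQREREREREAAAAAEREAdwB3cAAHAAu7u7MzMzMzM0REQREREREREQAAAAARERAAAAAAAAAAC7u7szMzMzMzREQREREREREREQAAAREREAAAAAAAAAALu7uzMzMzMzMzMxERERERERERERERERERAAAAABEAAAu7u7szMzMzMzMzEREREREREREREREREREREQABEQAAC7u7uzMzPzMzMzMxERAREREREREREREREREREREREAALu7u78zP/MzMzMzERAAEREREREREREREREREREREQAAu7u7v///8zMzMzMREQEREREREREREREREREREREREAC7u7v/////MzMzMxERERERERERERERERERERERERESIru7v/////8zM5mZmIgRERERERERERERERERERERERIiu7v///////OZmZmYiBEREREREREREREREREREREREiK7u///////+ZmZmZiIgREREREREREREREiERERERESIru////////5mZmZmIiBERERERERERIRIiIhERERESIiu7////////mZmZmYiIERERERERERIiIiIiERERESIiK7v///////+ZmZmYiIgREREREREREiIiIiIhERESIiIru7//////+ZmZmZiIgRERERERERESIiIiIiIiESIiIiu7v/zMzMZpmZmZiIiBERERERERESIiIiIiIiIiIiIiK7u8zMzMxpmZmZmIiIERERERVRFVIiIiIiIiIiIiIiIru8zMzMzGmZmZmYiIiIEYiFVVVVVVIiIiIiIiIiIiIiu8zMzMzMZpmZmZiIiIiIiIVVVVVVVVIiIiIiIiIiIiK8zMzMzMxmaZmZmYiIiIiIVVVVVVVVUiIiIiIiIiIiIszMzMzMzGZpmZmZiIiIiIhVVVVVVVVSIiIiIiIiIiIizMzMzMzMZpmZmZmYiIiIhVVVVVVVVVUiIiIiIiIiIiLMzMzMzMZmmZmZmZiIiIiFVVVVVVVVVVVSIiIiIiIiIszMzMzMxmaZmZmZmIiIiFVVVVVVVVVVVVVSIiIiIiIizMzMzMzGZmaZmZmYiIiIVVVVVVVVVVVVVVIiIiIiIiLMzMAADGZmZpmZmYiIiIVVVVVVVVVVVVVVVSIiIiIiIszAAAAKZmZmaZmYiIiIVVVVVVVVVVVVVVVVUiIiIiIiAAAACqqmZmZmZpiIiIhVVVVVVVVVVVVVVVVSIiIiIiIAAKqqqqpmZmZmaIiIhmVVVVVVVVVVVVVVVVUiIiIgAKqqqqqqpmZmZmZoiIhmZlVVVVVVVQAFVVVVVSIiIiAAqqqqqqpmZmZmZmiIhmZmZVVVVVUAAAVVVVVVIiIiAACqqqqqpmZmZmZmZmZmZmZlVVVVVQAABVVVVSIiIiAAAKqqqqqmZmZmZmZmZmZmZmZVVVVQAAAABVVSIiIiIAAAqqqqqqZmZmZmZmZmZmZmZmVVVVAAAAAAVVIiIiIgAACqqqqqpmZmZmZmZmZmZmZmZmVVUAAAAAAAAiIiIgAAAKqqqqqqZmZmZmZmZmZmZmZmZmVQAAAAAAACIiIiAAAAqqqqqqqqZmZmZmZmZmZmZmZmYAAAAAAAAAIiIgAAAACqqqqqqqqqpmZmZmZmZmZmZmZgAAAAAAAAAAIgAAAAAAqqqqqqqqqmZmZmZmZmZmZmZmAAAAAAAAAAAAAAAAAA"/>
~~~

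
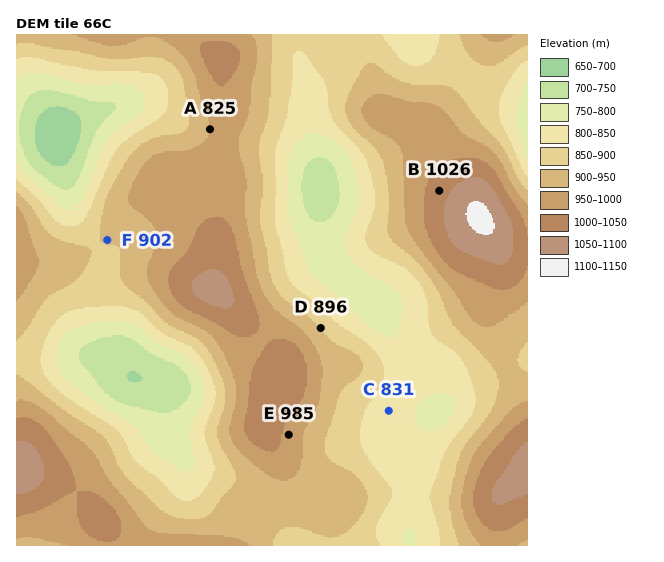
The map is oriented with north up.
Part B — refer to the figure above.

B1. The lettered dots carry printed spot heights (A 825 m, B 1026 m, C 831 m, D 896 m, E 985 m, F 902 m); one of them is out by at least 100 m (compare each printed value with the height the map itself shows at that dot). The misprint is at A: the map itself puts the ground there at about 950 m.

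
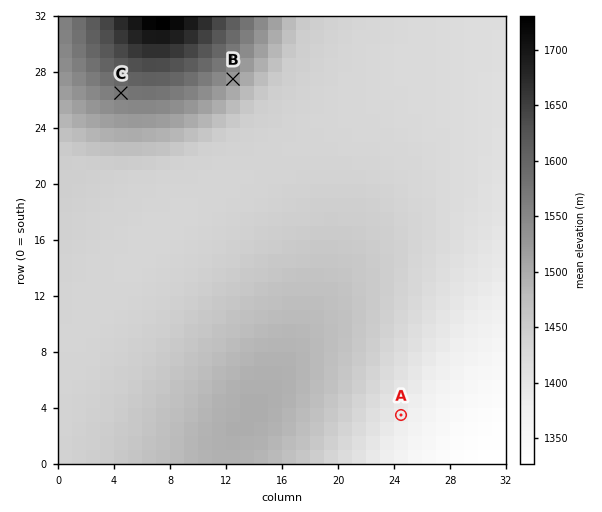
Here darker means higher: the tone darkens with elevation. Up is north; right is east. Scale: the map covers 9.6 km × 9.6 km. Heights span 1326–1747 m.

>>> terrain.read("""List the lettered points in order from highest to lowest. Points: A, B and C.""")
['C', 'B', 'A']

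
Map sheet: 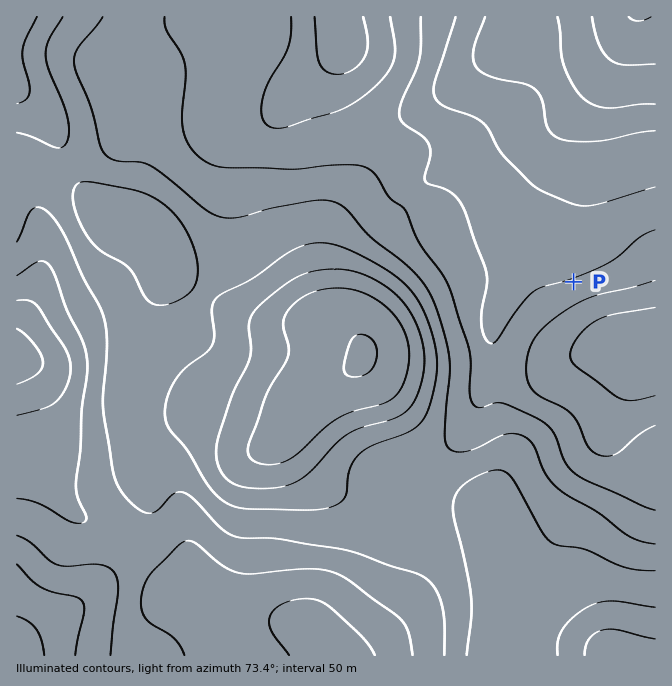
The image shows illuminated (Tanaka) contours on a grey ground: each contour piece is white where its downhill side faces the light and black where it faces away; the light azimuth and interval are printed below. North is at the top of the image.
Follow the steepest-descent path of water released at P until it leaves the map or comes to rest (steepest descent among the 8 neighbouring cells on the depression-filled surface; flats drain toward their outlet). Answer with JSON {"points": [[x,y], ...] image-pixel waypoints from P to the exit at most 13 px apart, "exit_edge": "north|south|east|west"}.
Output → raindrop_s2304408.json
{"points": [[574, 282], [574, 268], [574, 255], [574, 242], [574, 228], [574, 215], [574, 202], [574, 188], [574, 175], [574, 162], [574, 148], [574, 135], [577, 122], [590, 108], [600, 95], [607, 82], [614, 68], [619, 55], [625, 42], [630, 28], [634, 17]], "exit_edge": "north"}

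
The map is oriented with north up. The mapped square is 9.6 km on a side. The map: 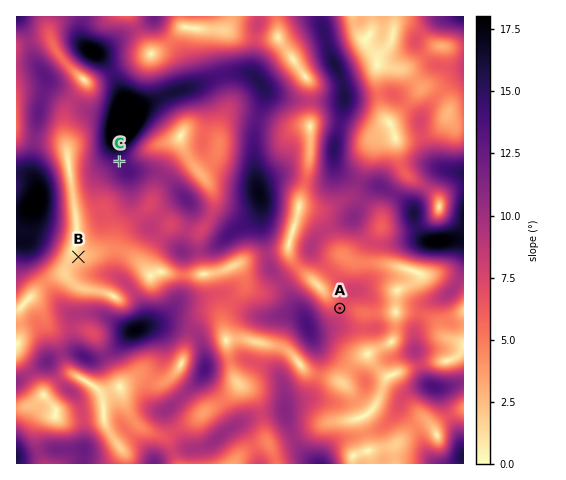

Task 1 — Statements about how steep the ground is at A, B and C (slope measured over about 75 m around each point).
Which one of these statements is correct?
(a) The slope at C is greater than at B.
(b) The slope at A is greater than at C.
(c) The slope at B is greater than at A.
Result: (a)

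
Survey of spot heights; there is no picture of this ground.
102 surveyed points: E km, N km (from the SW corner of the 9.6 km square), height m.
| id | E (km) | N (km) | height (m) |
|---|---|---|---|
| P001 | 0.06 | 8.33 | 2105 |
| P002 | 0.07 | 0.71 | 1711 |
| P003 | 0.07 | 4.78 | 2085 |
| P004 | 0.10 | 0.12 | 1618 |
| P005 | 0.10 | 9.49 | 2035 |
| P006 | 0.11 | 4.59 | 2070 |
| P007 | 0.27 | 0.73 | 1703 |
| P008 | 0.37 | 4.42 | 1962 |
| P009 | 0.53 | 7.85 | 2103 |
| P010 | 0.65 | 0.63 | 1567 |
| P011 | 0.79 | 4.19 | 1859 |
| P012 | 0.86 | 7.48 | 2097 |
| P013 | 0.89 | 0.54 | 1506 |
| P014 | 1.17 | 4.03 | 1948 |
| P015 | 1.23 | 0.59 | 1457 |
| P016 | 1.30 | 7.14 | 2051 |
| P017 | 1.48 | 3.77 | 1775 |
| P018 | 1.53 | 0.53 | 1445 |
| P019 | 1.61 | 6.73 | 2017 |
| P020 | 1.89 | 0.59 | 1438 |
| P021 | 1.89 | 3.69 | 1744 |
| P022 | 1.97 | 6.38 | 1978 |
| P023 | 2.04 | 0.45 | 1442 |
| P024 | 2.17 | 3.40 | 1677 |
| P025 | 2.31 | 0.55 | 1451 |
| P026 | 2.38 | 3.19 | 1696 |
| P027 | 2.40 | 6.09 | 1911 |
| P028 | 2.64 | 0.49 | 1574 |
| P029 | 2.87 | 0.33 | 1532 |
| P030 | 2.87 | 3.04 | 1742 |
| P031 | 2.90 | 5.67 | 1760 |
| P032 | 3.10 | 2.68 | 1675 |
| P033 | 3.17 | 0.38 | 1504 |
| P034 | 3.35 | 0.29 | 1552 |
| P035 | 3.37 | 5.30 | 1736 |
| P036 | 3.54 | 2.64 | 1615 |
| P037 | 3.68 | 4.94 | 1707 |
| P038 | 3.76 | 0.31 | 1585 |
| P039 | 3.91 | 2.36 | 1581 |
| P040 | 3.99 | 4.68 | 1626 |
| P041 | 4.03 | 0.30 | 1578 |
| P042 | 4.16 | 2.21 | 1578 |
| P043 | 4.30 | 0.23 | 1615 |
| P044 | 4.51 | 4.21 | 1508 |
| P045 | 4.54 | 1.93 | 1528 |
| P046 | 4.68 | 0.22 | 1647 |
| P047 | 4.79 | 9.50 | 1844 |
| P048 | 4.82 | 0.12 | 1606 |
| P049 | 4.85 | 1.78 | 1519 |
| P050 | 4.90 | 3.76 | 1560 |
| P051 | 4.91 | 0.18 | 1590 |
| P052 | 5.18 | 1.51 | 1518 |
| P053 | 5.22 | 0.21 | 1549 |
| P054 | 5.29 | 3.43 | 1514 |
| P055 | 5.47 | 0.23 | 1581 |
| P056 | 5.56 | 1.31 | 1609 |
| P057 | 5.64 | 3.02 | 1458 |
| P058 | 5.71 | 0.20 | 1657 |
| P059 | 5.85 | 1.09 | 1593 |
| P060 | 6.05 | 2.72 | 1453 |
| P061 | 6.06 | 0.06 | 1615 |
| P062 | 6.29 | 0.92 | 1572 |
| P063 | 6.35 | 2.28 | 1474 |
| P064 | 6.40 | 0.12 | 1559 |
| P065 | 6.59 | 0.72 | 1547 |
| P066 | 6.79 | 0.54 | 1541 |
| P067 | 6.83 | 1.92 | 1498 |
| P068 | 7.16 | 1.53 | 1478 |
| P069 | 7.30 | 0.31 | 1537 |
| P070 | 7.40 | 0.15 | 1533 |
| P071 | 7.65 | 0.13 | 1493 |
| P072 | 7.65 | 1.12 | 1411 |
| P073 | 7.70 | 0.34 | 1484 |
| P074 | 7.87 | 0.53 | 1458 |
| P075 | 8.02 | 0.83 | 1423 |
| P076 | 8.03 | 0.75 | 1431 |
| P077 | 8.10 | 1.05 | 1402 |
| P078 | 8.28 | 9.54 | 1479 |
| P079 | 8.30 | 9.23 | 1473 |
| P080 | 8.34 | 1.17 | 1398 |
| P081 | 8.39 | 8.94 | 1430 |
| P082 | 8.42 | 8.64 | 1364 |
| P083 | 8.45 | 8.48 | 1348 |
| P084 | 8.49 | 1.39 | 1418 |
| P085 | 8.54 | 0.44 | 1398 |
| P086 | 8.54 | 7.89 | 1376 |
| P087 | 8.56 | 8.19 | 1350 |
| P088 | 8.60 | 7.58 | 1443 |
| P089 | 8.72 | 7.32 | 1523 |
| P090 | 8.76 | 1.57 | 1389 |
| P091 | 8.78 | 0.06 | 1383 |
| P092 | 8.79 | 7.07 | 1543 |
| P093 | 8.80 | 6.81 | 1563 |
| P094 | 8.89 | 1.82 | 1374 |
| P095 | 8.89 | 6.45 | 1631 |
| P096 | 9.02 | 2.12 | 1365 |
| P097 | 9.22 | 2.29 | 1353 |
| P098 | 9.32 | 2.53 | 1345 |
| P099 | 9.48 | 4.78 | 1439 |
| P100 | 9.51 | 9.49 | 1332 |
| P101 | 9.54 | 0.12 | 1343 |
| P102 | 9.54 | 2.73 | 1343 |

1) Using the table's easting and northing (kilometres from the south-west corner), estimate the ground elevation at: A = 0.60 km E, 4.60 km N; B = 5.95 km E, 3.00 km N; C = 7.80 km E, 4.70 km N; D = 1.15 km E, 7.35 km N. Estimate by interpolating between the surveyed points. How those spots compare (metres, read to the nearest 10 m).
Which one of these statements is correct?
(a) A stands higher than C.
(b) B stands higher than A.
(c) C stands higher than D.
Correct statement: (a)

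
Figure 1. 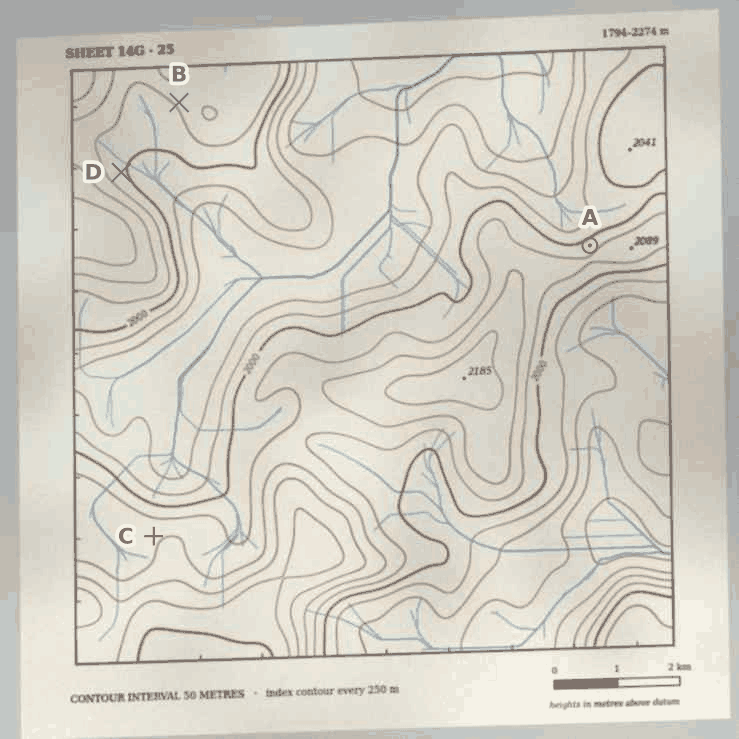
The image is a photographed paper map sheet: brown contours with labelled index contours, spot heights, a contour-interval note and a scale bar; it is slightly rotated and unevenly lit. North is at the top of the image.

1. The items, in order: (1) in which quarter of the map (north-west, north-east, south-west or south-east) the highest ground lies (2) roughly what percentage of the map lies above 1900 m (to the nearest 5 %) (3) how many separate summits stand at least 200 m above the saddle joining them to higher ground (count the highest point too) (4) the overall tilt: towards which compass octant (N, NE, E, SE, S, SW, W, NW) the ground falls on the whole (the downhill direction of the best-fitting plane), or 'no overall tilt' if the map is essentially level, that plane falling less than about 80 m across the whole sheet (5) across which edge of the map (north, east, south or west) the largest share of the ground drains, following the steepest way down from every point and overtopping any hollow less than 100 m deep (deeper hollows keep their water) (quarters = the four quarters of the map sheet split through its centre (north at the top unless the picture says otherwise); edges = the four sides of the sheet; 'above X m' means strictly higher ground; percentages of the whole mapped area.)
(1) The highest ground is in the south-west quarter.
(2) About 70 % of the map lies above 1900 m.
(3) There are 3 summits with 200 m or more of prominence.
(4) The general tilt is down to the north-east (the land rises towards the south-west).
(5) Most of the ground drains across the northern edge.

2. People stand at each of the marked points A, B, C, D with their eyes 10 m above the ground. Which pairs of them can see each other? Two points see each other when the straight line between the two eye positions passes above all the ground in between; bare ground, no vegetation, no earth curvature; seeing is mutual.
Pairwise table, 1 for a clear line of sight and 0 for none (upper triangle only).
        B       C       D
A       0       0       0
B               1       1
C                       0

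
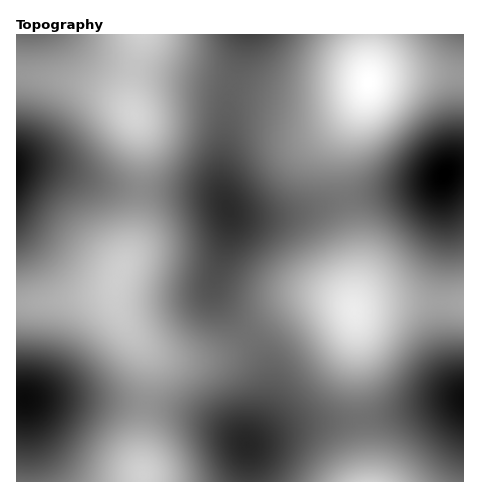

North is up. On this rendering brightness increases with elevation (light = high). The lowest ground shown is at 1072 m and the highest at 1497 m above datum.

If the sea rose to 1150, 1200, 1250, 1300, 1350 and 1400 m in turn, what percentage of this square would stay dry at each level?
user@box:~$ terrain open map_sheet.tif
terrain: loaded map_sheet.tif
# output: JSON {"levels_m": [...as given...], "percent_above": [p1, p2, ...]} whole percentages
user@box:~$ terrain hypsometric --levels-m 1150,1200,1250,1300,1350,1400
{"levels_m": [1150, 1200, 1250, 1300, 1350, 1400], "percent_above": [94, 84, 67, 45, 25, 10]}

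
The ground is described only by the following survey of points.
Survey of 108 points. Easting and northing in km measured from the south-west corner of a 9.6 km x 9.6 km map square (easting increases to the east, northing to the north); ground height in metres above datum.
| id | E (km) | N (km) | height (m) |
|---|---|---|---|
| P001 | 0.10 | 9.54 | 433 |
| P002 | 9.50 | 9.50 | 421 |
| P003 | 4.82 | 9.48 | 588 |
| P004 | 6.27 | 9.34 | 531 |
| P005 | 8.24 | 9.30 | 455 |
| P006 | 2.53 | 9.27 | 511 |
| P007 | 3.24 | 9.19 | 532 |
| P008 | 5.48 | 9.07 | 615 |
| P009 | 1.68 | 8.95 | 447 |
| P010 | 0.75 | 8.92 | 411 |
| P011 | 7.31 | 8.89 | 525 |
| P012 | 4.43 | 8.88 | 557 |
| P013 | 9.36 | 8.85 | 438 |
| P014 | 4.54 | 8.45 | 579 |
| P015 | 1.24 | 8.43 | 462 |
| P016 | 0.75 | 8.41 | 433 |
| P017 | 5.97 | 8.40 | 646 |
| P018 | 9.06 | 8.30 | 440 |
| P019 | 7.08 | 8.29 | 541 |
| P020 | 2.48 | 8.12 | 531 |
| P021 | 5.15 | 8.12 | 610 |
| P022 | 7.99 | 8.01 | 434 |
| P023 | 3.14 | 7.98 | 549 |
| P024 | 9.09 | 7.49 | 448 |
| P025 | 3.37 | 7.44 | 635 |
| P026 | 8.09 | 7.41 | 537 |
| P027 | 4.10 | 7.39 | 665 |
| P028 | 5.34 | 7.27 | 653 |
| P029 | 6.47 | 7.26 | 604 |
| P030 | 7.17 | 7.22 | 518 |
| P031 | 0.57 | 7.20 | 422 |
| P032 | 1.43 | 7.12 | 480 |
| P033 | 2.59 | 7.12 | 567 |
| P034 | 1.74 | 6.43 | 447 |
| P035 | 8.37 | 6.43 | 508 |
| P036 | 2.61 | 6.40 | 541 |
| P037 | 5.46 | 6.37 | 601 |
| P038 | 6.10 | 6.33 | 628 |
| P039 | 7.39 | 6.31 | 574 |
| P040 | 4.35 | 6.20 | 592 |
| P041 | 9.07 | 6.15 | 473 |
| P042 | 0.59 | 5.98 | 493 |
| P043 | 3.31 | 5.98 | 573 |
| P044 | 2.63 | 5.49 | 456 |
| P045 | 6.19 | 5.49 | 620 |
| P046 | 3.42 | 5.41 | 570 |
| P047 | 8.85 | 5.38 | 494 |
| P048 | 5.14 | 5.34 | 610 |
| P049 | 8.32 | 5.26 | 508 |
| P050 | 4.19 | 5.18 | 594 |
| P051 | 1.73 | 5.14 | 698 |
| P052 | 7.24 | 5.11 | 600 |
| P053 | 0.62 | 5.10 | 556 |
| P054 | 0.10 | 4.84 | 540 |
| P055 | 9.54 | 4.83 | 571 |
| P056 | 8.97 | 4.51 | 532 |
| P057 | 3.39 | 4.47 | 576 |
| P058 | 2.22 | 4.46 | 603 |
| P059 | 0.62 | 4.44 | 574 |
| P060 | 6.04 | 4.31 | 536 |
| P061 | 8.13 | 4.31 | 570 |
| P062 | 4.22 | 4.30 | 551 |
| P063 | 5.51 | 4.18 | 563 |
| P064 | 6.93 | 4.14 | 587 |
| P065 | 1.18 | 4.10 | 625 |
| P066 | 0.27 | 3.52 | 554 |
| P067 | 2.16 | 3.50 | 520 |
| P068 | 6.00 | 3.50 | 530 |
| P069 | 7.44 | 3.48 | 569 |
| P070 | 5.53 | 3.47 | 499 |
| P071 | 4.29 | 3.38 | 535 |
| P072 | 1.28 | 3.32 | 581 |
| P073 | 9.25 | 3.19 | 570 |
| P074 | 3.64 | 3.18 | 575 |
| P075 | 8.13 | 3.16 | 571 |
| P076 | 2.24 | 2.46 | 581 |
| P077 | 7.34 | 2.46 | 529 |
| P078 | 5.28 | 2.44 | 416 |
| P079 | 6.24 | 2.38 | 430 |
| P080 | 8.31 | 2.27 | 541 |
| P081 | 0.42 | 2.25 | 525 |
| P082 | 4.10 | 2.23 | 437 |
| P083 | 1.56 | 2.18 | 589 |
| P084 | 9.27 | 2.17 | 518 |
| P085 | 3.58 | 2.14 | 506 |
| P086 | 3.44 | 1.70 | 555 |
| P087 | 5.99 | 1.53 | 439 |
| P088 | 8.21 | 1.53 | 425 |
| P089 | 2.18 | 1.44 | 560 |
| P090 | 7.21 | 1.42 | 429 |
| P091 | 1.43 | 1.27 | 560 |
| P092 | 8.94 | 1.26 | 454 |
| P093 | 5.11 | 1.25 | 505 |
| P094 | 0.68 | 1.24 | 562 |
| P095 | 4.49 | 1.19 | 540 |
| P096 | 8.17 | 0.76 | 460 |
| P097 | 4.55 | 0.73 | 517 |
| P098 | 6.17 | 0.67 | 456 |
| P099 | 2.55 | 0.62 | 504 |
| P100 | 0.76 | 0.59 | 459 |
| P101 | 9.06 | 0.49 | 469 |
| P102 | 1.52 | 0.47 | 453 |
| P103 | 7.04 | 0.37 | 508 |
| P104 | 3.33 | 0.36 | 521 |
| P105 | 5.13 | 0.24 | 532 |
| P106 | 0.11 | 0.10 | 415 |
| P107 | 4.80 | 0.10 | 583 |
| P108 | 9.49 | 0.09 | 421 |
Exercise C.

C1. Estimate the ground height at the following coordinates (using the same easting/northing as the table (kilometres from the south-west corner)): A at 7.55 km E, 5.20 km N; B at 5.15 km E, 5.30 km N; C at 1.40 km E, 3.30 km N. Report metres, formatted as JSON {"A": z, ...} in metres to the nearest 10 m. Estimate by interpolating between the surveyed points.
{"A": 550, "B": 610, "C": 560}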